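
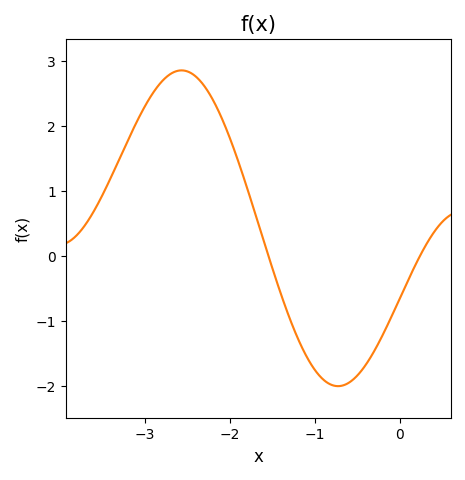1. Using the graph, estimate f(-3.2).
1.8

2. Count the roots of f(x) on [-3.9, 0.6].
2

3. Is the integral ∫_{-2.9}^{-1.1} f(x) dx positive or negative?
positive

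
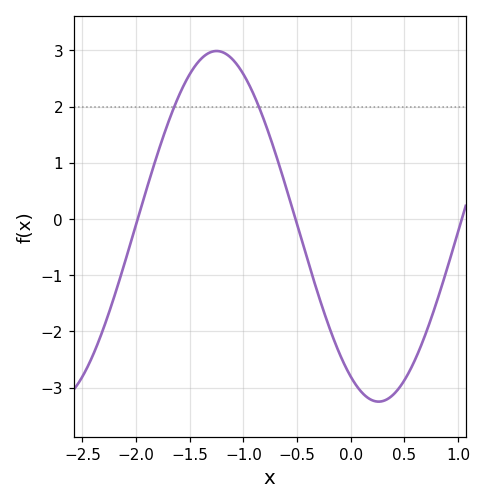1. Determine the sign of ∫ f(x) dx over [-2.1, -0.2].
positive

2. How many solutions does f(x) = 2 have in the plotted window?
2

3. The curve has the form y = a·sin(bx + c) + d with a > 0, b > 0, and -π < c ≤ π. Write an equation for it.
y = 3.12sin(2.08x - 2.11) - 0.13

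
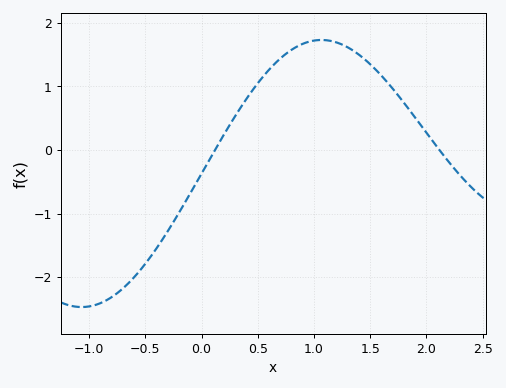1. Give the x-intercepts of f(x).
0.119, 2.11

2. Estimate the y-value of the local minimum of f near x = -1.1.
-2.47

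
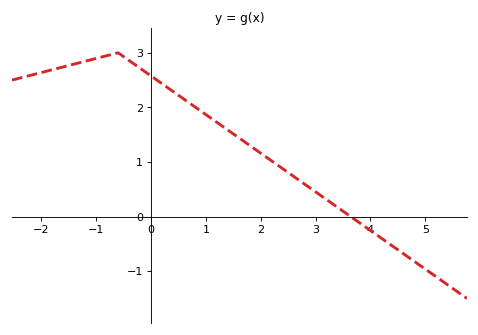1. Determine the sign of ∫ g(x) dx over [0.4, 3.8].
positive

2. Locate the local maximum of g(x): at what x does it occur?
-0.602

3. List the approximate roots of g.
3.64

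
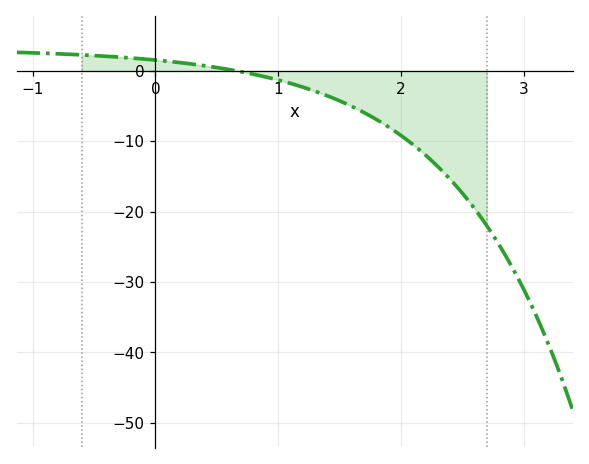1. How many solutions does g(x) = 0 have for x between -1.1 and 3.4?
1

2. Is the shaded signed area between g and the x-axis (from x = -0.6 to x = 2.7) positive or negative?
negative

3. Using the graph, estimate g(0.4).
0.734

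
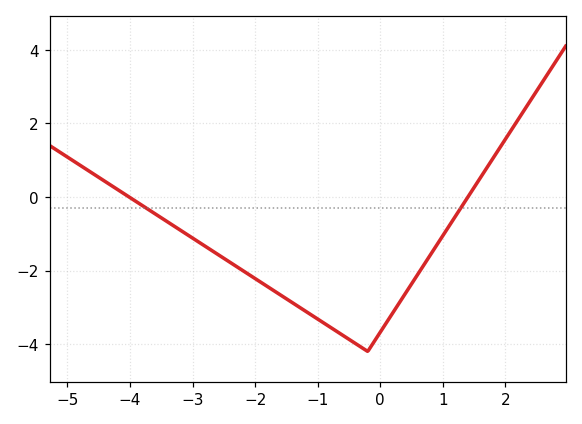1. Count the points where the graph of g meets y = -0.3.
2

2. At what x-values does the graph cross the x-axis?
-4, 1.4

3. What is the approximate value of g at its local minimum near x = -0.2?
-4.2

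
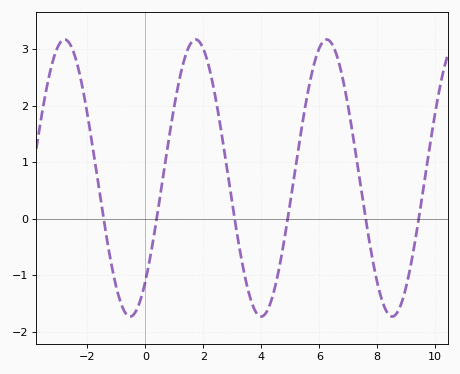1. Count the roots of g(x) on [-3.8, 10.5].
6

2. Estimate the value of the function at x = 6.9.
2.25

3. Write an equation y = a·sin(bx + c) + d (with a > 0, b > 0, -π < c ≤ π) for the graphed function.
y = 2.45sin(1.39x - 0.842) + 0.72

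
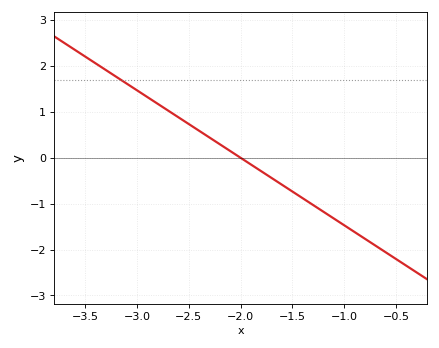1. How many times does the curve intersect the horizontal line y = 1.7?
1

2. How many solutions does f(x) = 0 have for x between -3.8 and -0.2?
1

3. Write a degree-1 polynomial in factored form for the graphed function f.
y = -1.47(x + 2)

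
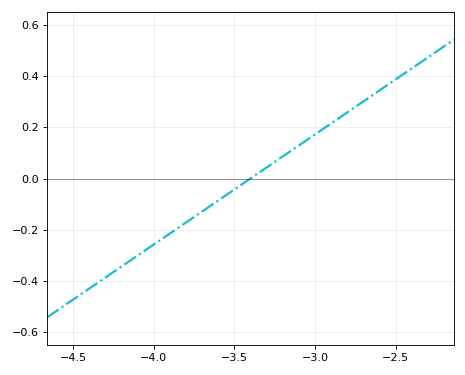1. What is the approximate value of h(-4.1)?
-0.301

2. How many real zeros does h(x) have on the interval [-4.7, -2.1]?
1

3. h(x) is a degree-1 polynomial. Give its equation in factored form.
y = 0.43(x + 3.4)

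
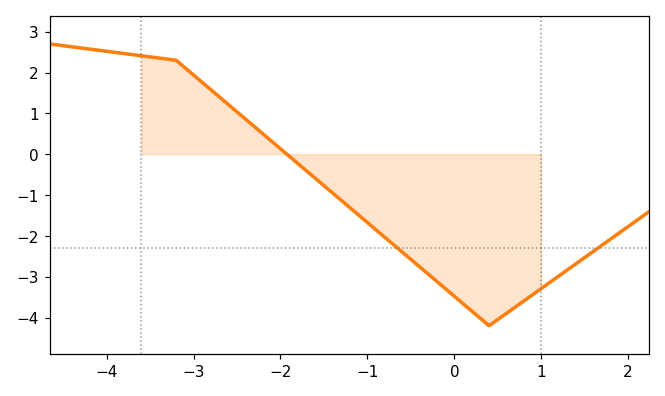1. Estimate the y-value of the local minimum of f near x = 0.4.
-4.2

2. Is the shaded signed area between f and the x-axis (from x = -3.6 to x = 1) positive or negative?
negative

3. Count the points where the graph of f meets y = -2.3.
2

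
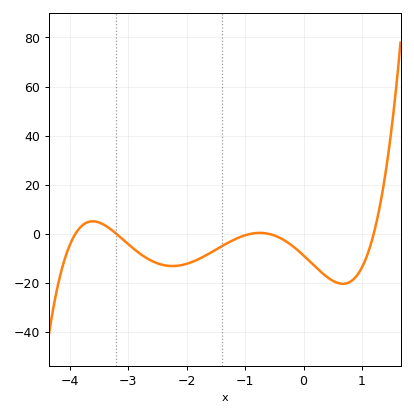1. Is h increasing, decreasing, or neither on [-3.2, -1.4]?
neither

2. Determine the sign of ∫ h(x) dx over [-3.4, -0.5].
negative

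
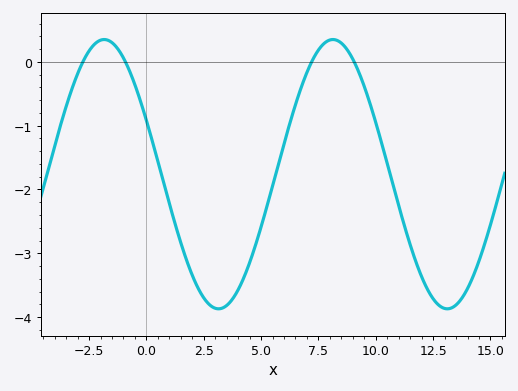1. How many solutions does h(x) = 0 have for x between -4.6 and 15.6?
4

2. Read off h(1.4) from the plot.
-2.72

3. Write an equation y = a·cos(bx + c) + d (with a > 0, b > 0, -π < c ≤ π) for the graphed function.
y = 2.11cos(0.63x + 1.16) - 1.76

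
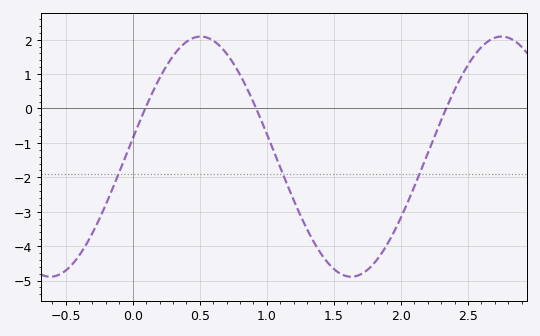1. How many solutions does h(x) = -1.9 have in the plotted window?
3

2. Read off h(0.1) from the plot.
0.1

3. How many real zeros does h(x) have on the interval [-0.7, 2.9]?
3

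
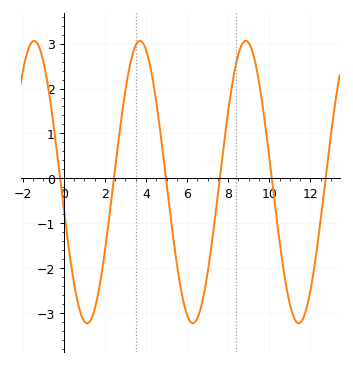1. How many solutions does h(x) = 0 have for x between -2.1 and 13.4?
6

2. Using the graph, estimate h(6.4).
-3.2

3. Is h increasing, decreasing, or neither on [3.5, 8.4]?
neither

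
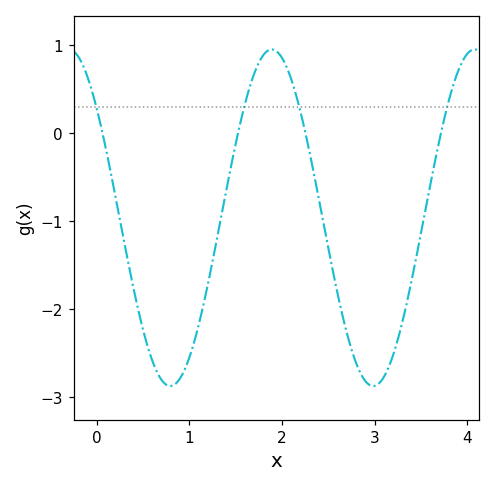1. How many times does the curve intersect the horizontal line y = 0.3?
4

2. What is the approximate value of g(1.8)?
0.9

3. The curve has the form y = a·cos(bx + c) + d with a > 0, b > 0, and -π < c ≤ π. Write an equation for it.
y = 1.91cos(2.9x + 0.86) - 0.96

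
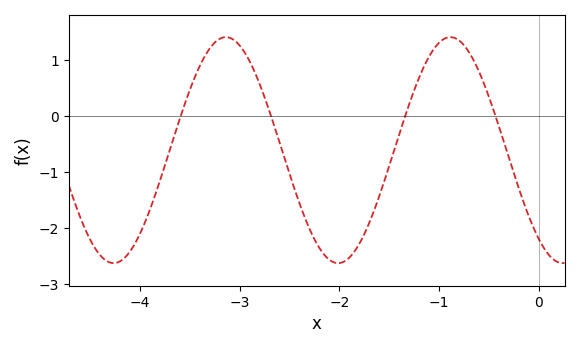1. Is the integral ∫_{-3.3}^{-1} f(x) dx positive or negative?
negative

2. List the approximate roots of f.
-3.59, -2.69, -1.34, -0.434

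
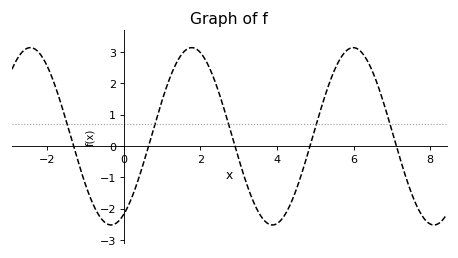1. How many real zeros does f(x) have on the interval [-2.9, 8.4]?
5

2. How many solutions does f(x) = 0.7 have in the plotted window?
5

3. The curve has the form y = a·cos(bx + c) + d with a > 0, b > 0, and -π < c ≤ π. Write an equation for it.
y = 2.83cos(1.5x - 2.6) + 0.31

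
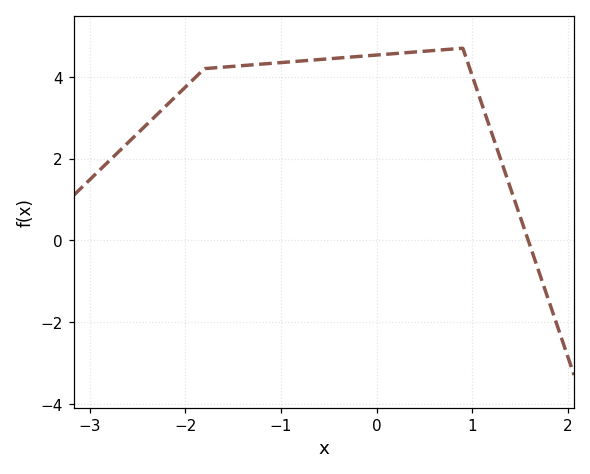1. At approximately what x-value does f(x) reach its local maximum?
0.9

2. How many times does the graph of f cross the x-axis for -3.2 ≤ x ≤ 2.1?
1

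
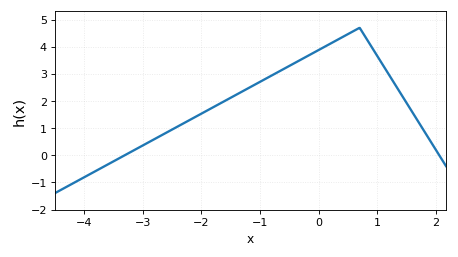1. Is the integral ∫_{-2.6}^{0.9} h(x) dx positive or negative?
positive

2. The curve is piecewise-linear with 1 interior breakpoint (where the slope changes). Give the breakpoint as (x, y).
(0.7, 4.7)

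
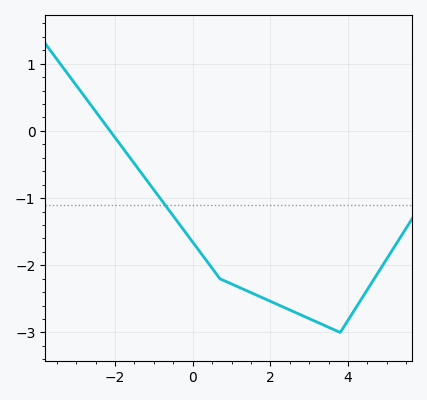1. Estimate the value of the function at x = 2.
-2.54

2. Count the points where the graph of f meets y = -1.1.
1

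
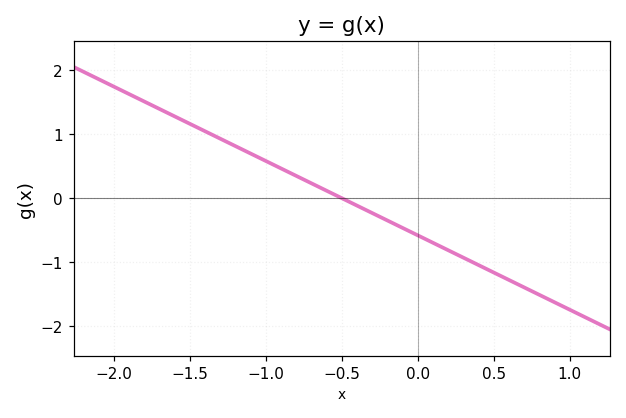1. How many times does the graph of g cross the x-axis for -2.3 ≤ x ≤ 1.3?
1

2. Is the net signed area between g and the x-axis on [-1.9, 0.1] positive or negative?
positive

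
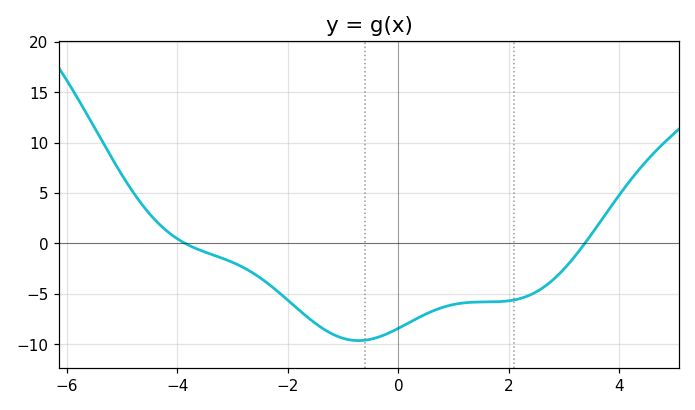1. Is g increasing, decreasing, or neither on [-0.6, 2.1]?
increasing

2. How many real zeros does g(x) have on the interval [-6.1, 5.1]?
2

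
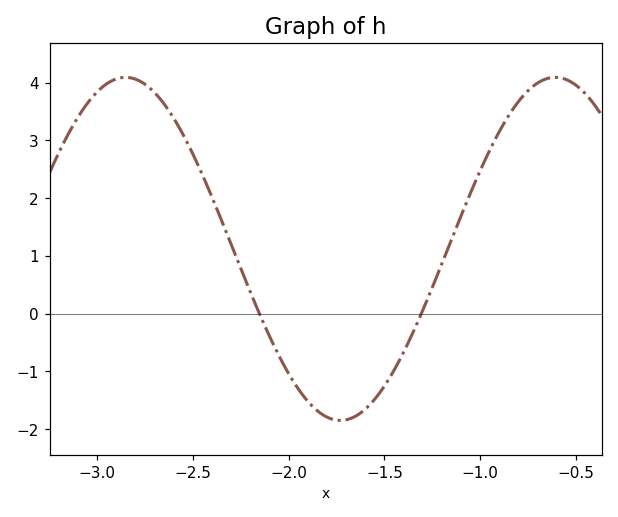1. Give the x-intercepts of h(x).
-2.15, -1.3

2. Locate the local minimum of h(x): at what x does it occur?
-1.75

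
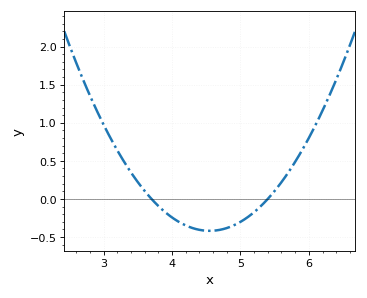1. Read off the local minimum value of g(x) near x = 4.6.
-0.4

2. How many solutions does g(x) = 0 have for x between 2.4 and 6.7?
2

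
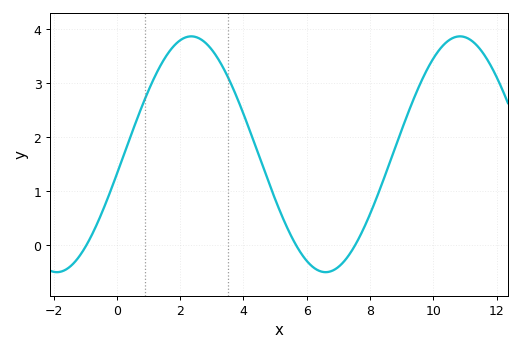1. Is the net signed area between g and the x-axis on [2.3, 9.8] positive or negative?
positive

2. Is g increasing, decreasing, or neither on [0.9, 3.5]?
neither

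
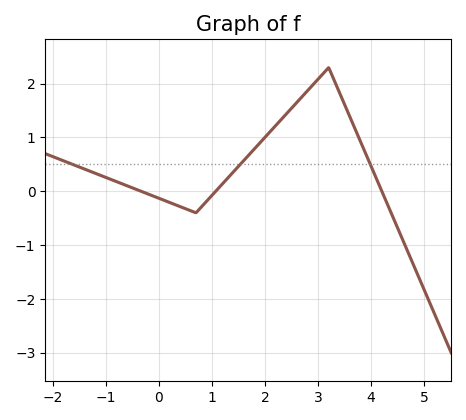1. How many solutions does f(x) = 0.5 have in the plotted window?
3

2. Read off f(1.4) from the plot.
0.356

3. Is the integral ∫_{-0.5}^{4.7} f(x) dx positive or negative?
positive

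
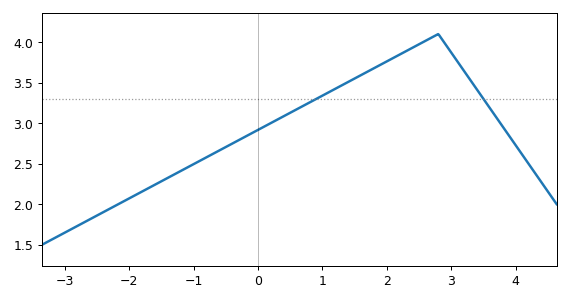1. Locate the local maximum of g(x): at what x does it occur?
2.8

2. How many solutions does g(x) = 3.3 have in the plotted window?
2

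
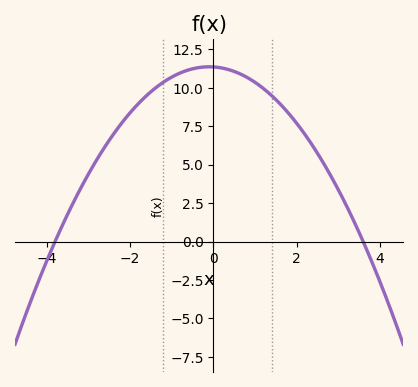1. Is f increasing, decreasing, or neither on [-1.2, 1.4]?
neither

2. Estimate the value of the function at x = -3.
4.38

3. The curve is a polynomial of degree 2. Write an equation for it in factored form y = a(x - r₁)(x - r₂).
y = -0.83(x + 3.8)(x - 3.6)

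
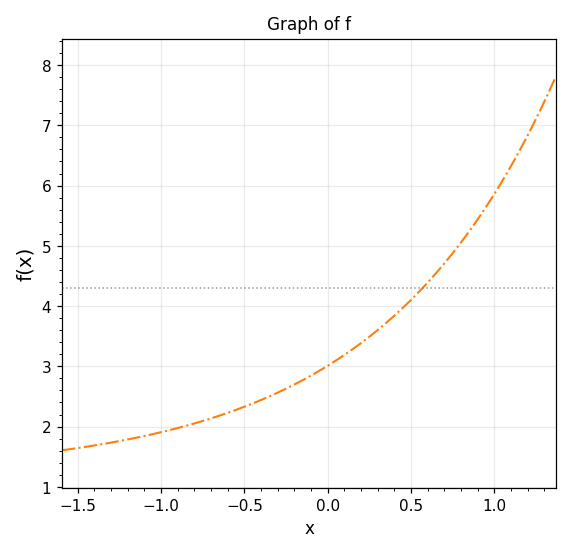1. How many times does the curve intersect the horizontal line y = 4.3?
1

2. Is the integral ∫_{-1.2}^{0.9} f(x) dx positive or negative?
positive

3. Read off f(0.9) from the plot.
5.4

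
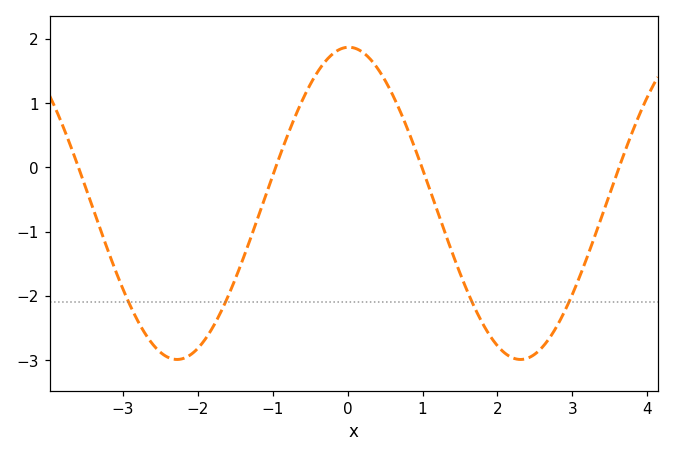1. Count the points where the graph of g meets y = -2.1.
4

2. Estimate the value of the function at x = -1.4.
-1.43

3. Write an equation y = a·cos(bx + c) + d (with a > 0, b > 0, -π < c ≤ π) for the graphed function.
y = 2.43cos(1.37x - 0.02) - 0.56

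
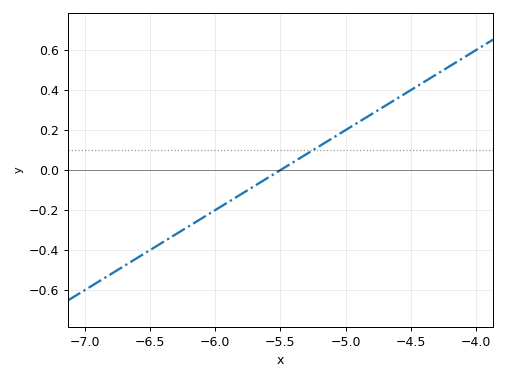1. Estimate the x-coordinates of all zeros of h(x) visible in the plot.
-5.5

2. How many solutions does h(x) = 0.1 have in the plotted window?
1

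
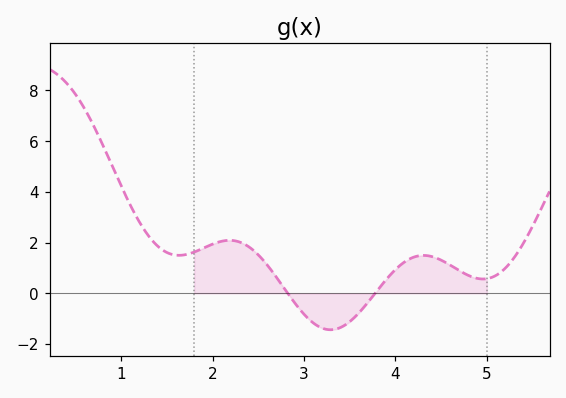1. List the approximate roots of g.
2.82, 3.78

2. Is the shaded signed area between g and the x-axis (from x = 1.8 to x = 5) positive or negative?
positive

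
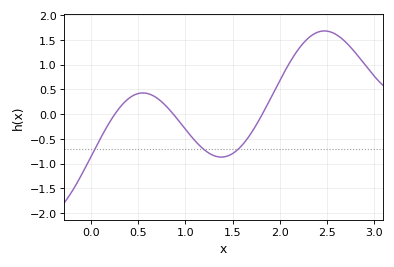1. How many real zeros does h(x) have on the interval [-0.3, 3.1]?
3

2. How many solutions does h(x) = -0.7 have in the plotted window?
3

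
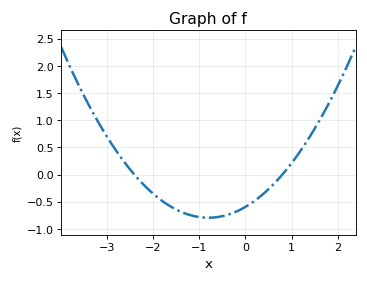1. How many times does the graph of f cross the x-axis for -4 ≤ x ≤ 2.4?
2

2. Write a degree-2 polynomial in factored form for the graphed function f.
y = 0.31(x + 2.4)(x - 0.8)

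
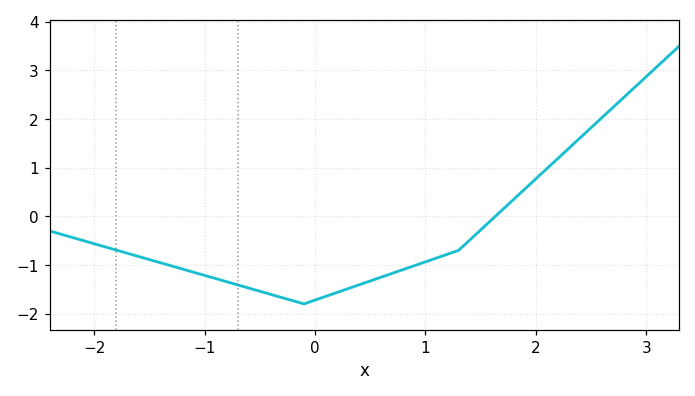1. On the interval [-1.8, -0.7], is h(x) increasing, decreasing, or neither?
decreasing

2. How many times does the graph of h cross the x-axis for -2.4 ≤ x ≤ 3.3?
1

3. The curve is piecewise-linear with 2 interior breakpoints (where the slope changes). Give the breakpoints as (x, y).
(-0.1, -1.8); (1.3, -0.7)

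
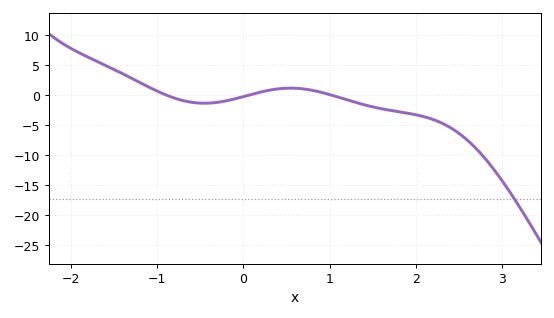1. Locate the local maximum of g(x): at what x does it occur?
0.5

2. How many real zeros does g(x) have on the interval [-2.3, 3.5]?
3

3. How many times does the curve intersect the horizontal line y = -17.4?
1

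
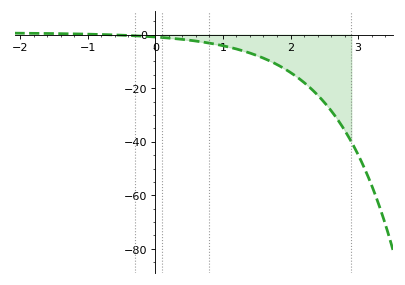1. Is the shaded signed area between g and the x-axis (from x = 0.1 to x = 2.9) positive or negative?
negative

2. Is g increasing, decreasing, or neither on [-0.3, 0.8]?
decreasing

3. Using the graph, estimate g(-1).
0.154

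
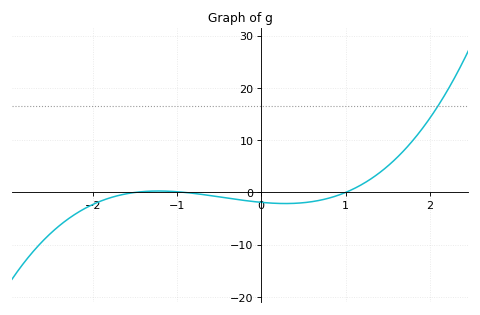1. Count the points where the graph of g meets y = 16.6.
1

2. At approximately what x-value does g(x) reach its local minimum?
0.286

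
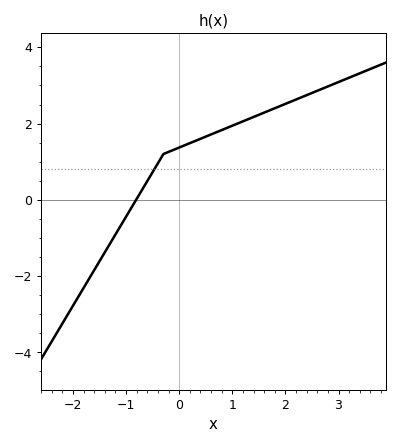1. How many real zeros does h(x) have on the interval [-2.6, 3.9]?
1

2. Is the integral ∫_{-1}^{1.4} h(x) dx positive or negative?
positive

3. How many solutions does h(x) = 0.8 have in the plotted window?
1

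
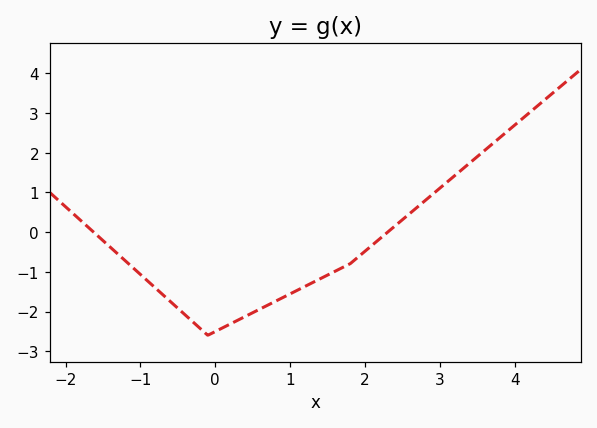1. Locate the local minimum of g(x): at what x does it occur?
-0.101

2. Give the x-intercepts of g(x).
-1.62, 2.3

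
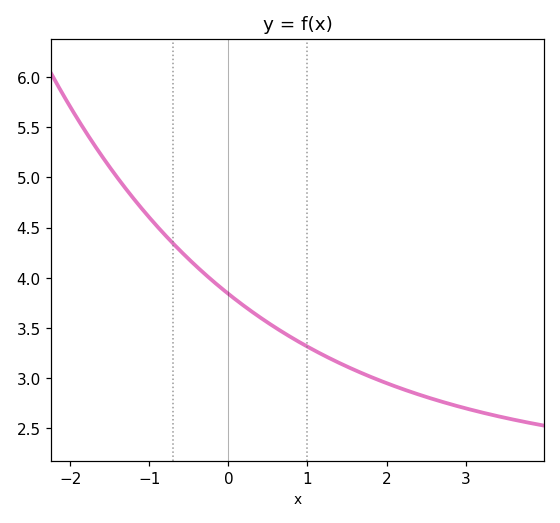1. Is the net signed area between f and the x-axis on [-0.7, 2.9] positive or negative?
positive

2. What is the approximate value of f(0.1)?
3.8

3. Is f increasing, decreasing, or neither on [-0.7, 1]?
decreasing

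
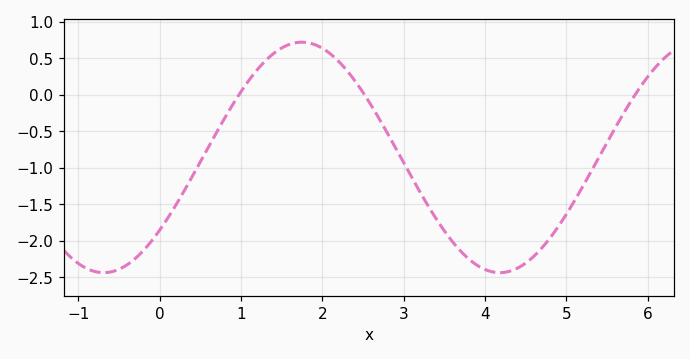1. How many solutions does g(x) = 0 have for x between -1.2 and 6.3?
3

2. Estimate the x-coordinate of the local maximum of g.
1.7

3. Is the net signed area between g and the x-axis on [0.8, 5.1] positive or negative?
negative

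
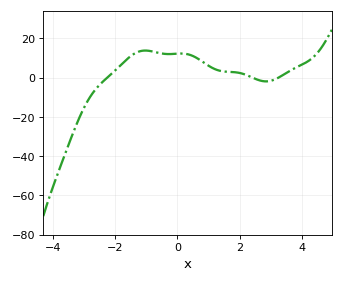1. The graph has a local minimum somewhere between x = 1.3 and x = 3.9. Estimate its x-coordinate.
2.84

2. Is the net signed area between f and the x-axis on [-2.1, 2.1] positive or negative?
positive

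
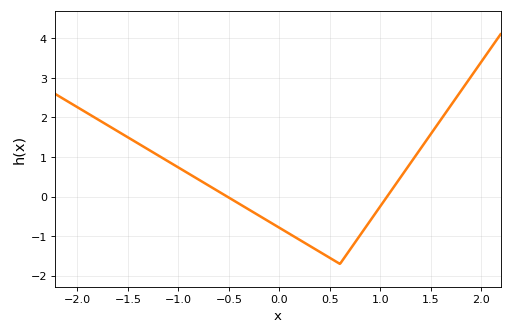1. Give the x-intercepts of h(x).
-0.517, 1.07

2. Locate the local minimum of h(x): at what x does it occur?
0.599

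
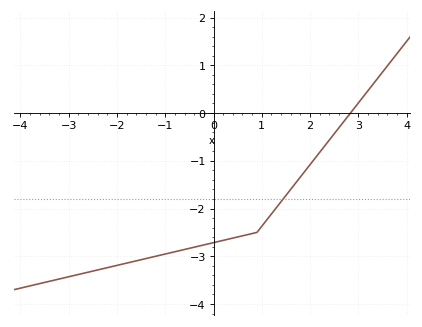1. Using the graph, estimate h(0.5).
-2.6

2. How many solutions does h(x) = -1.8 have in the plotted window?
1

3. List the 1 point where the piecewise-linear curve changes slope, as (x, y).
(0.9, -2.5)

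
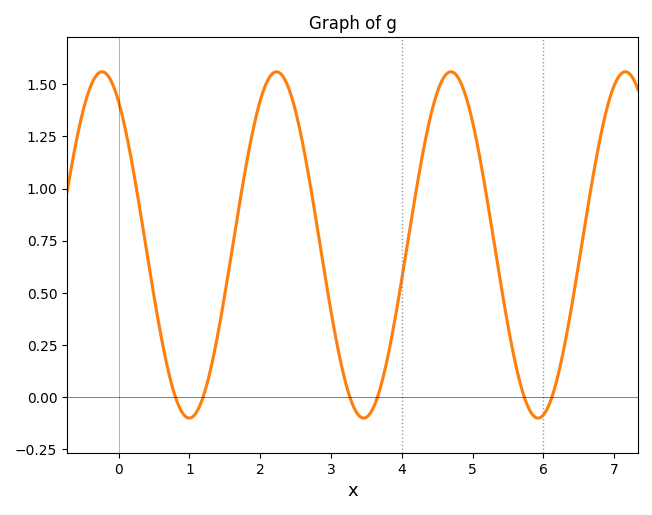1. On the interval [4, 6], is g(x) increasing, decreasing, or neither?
neither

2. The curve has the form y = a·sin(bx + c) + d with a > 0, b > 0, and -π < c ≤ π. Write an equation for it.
y = 0.83sin(2.5x + 2.2) + 0.73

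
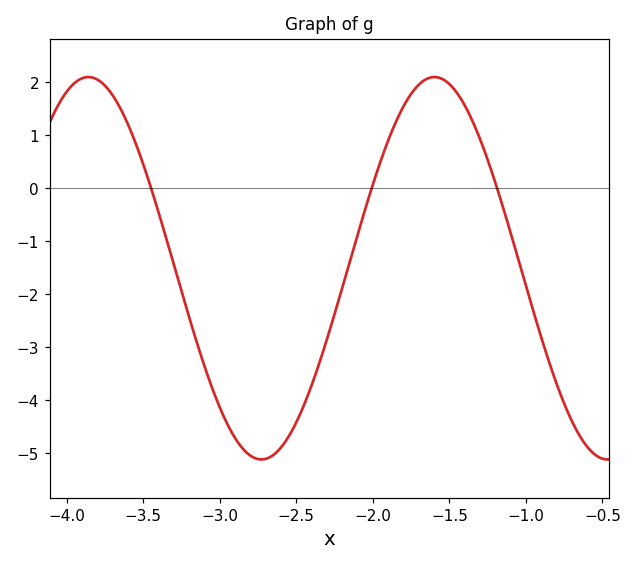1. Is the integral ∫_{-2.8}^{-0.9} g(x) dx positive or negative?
negative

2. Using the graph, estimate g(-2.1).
-0.884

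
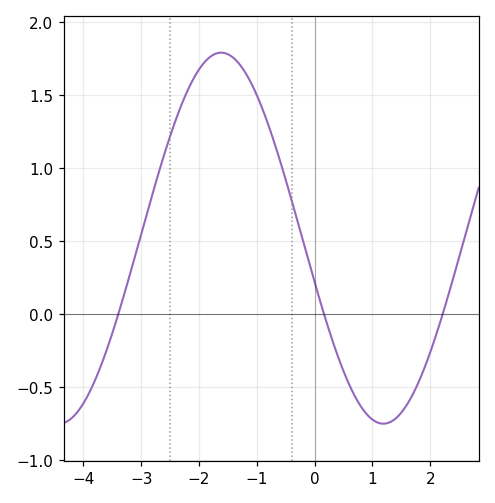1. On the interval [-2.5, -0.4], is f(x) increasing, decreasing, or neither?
neither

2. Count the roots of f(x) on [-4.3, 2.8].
3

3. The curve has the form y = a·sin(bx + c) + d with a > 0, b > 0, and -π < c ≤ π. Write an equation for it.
y = 1.27sin(1.12x - 2.9) + 0.52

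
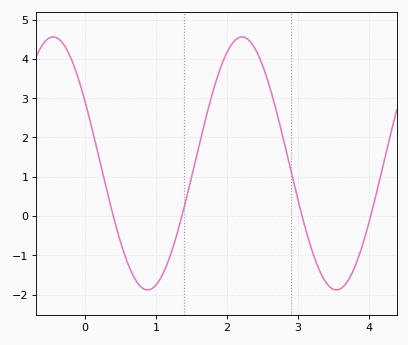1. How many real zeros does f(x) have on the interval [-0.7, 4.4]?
4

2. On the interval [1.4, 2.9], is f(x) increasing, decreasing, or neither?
neither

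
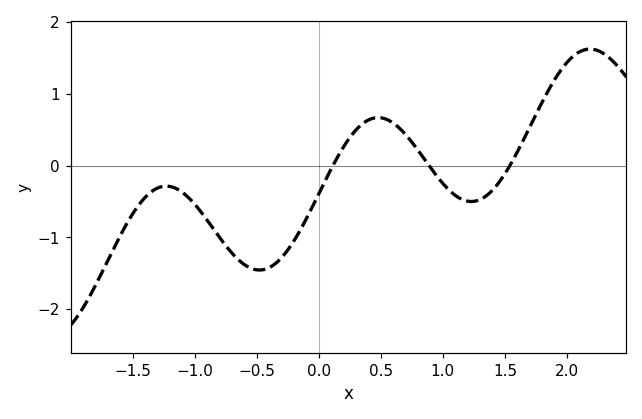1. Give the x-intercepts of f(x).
0.113, 0.889, 1.54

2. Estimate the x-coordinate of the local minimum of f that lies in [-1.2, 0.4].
-0.479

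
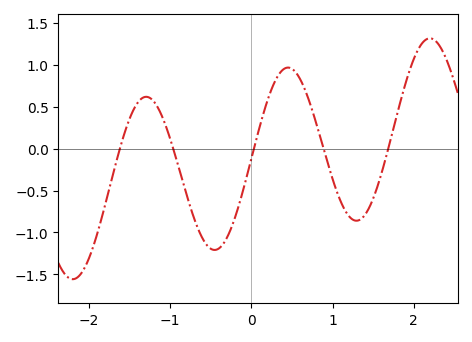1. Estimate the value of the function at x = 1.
-0.363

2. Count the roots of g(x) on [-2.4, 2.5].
5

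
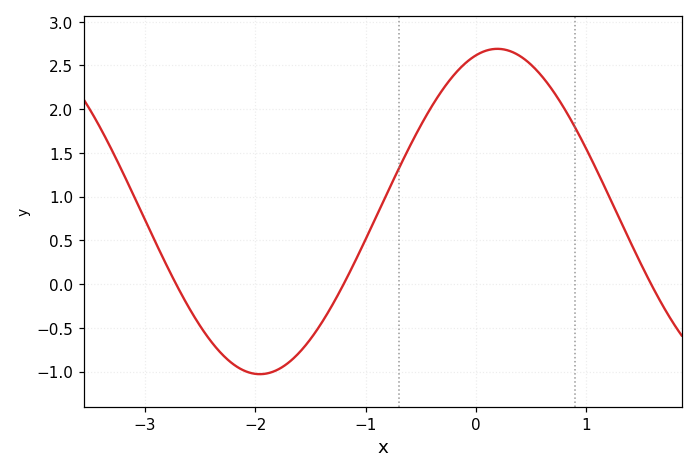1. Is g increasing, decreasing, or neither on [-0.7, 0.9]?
neither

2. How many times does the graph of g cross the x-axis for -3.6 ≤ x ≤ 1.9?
3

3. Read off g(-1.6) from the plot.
-0.8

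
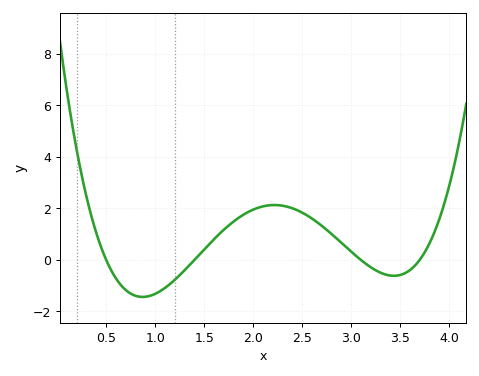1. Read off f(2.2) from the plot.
2.2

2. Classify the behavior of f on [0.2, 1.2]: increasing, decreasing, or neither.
neither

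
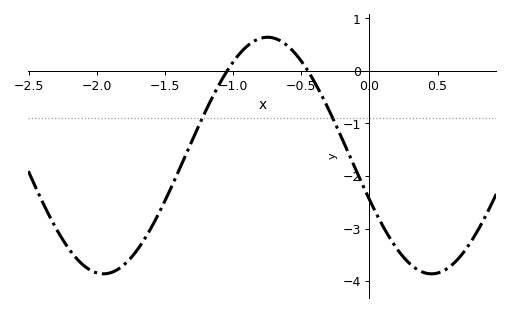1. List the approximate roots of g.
-1.04, -0.451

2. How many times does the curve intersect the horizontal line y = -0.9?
2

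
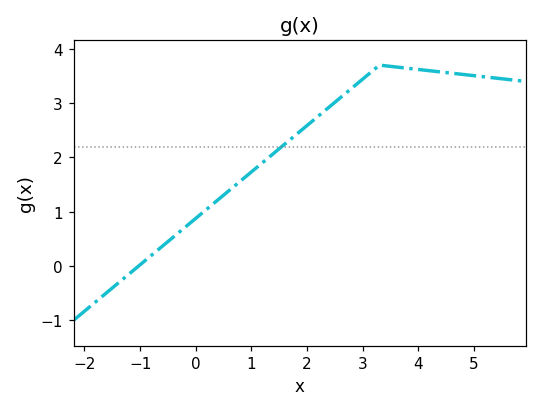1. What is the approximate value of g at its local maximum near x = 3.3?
3.7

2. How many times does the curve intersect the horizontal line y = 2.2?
1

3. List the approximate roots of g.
-1.03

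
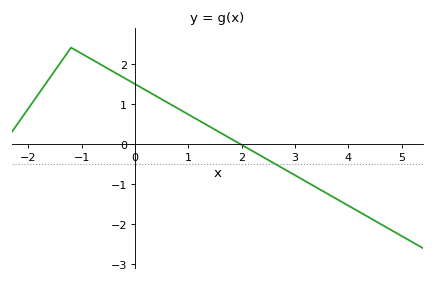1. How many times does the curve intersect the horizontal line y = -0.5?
1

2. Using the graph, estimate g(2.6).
-0.5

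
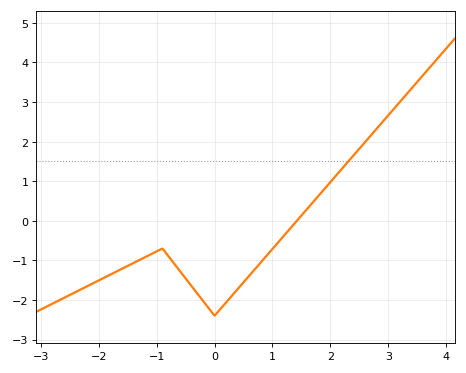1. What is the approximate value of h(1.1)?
-0.543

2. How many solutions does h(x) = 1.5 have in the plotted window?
1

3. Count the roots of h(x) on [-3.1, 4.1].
1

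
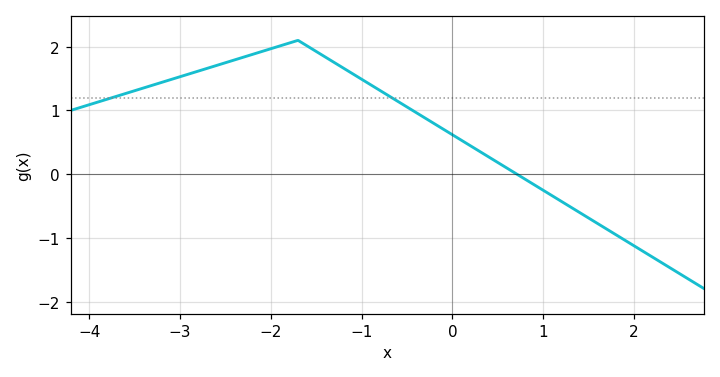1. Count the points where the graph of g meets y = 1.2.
2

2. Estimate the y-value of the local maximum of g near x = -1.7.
2.1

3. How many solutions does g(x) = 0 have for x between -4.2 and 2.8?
1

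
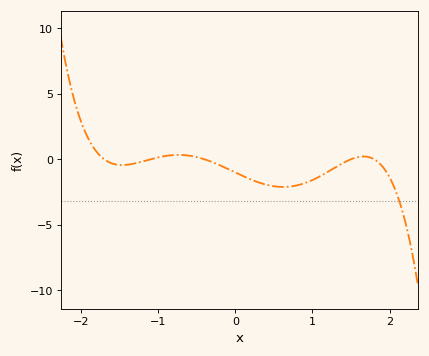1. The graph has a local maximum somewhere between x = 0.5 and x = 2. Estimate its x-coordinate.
1.7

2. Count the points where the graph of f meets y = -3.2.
1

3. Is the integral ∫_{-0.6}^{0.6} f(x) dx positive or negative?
negative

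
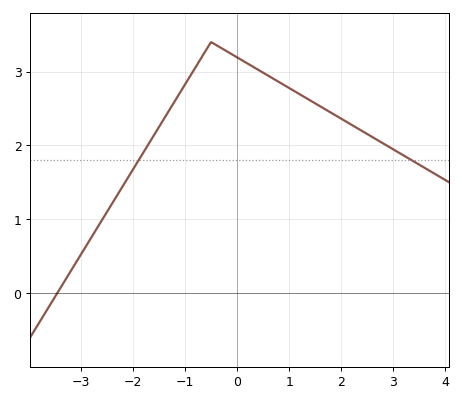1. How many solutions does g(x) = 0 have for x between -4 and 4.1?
1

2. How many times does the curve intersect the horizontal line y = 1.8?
2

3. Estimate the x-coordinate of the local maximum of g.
-0.497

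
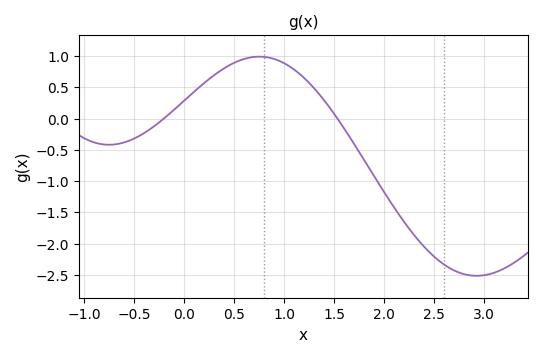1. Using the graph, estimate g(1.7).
-0.41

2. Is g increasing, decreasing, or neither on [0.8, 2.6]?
decreasing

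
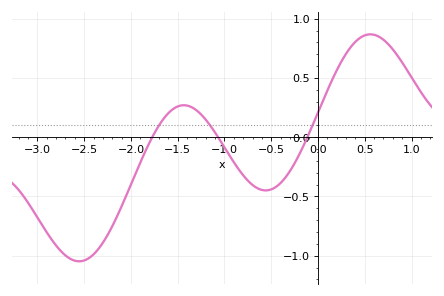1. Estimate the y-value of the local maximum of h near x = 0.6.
0.869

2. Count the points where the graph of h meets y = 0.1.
3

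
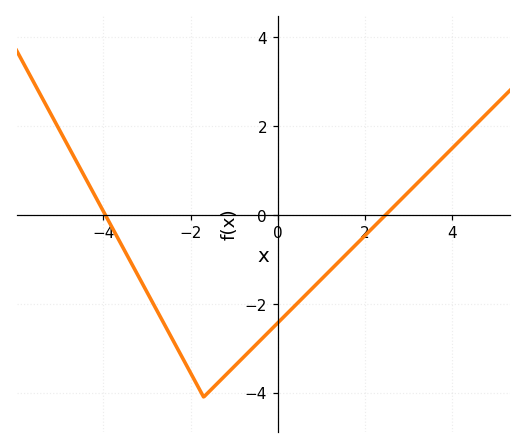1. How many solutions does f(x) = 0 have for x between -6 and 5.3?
2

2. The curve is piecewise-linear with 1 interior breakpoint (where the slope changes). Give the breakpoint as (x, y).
(-1.7, -4.1)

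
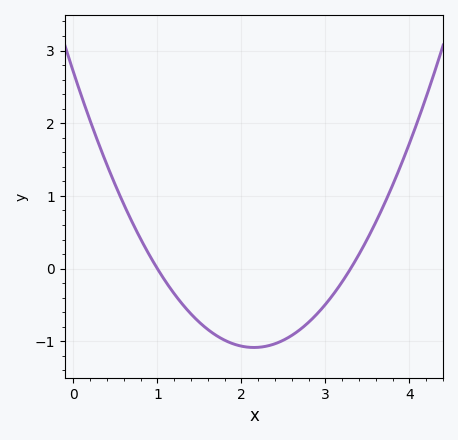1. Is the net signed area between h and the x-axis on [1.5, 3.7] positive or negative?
negative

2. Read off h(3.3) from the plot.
0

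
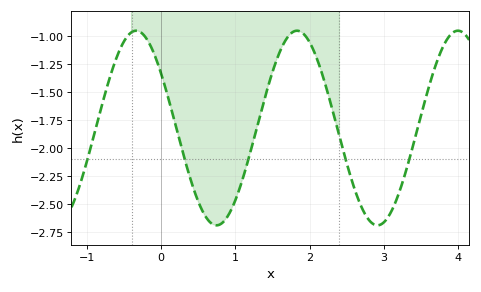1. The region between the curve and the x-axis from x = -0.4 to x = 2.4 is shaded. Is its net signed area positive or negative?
negative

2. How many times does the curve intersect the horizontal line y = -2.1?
5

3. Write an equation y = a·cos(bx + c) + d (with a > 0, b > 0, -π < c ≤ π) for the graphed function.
y = 0.87cos(2.9x + 0.98) - 1.82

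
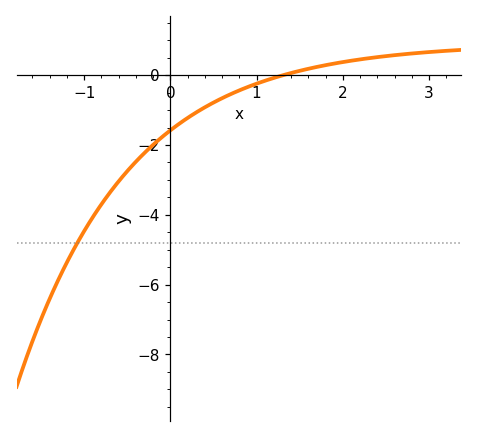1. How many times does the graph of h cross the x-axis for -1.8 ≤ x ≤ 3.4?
1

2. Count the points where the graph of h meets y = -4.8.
1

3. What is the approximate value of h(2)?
0.4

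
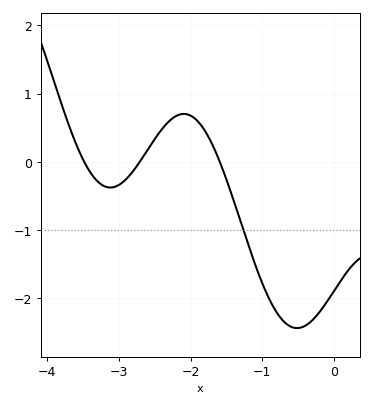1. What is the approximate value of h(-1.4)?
-0.6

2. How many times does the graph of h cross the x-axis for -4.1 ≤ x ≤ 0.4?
3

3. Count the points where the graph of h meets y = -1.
1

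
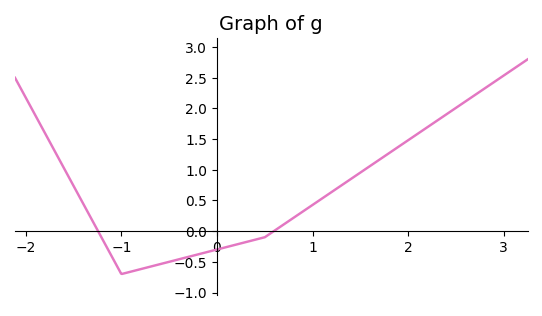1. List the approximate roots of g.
-1.24, 0.595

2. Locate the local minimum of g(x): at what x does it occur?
-1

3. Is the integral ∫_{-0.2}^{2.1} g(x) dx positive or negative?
positive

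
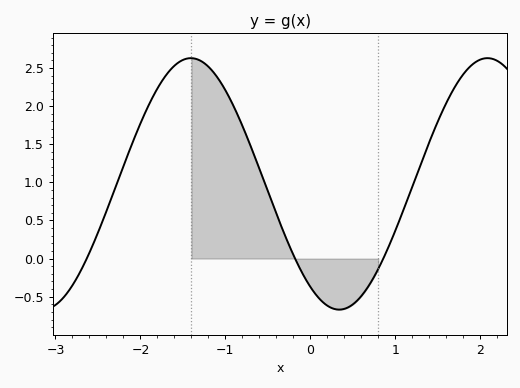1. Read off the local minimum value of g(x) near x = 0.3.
-0.65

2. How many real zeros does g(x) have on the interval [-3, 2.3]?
3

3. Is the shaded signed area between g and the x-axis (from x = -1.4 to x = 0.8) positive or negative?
positive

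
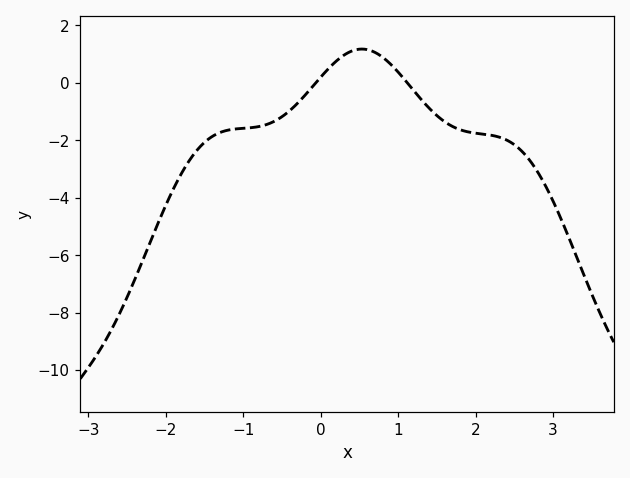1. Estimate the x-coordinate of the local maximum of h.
0.534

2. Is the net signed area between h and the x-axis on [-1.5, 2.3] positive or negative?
negative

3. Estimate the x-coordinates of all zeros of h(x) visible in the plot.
-0.062, 1.12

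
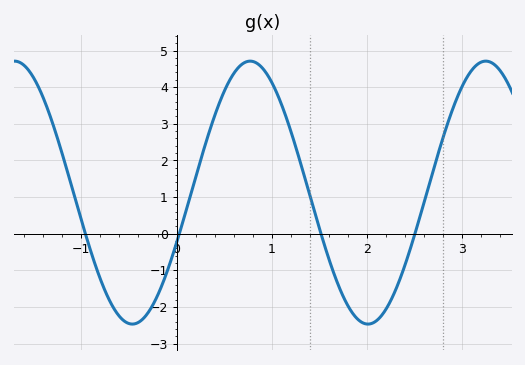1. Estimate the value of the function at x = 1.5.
0.136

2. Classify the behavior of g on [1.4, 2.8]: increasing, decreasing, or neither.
neither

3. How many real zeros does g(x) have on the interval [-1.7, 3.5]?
4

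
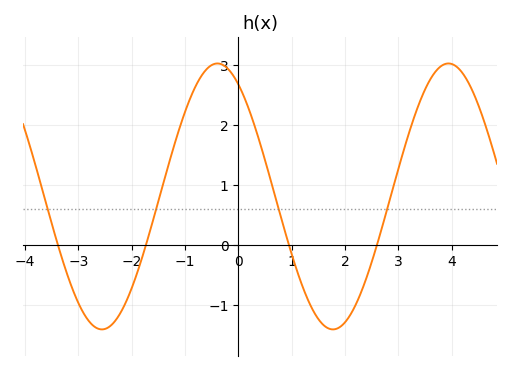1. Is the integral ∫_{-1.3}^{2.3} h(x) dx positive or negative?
positive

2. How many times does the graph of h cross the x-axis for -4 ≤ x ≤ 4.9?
4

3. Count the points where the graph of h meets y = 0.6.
4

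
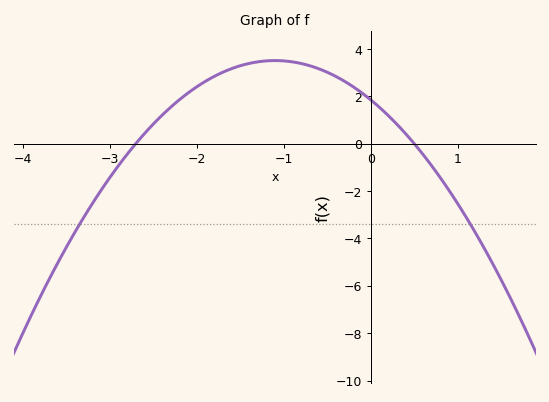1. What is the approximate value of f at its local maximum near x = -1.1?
3.51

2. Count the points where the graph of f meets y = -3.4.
2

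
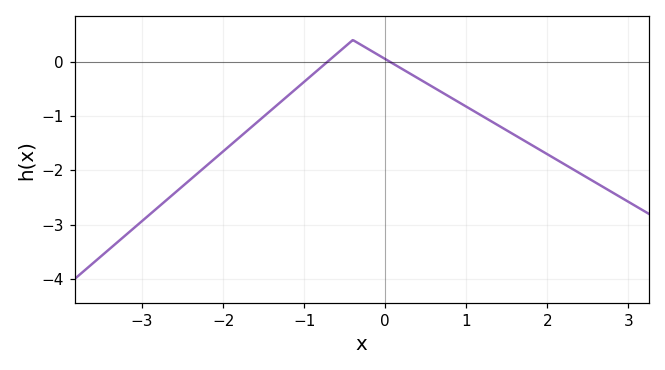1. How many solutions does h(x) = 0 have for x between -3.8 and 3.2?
2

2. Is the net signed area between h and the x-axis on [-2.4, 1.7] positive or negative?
negative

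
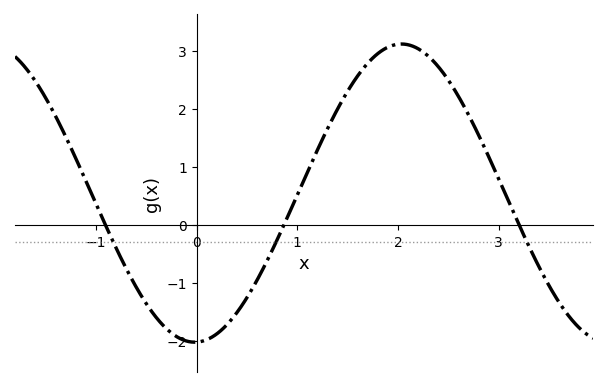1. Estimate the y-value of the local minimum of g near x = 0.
-2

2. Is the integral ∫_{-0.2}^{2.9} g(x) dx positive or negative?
positive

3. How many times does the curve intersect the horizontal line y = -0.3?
3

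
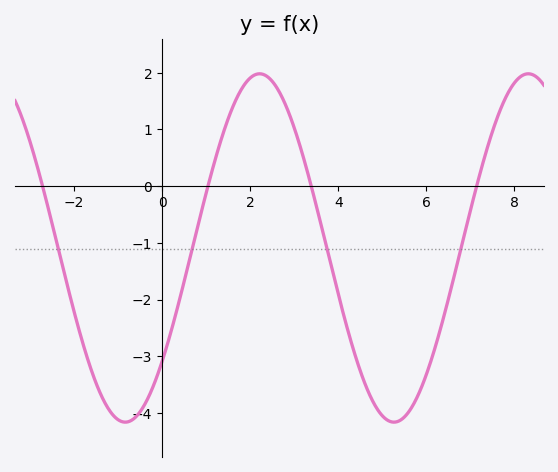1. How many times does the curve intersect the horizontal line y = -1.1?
4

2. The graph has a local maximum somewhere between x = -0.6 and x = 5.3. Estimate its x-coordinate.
2.21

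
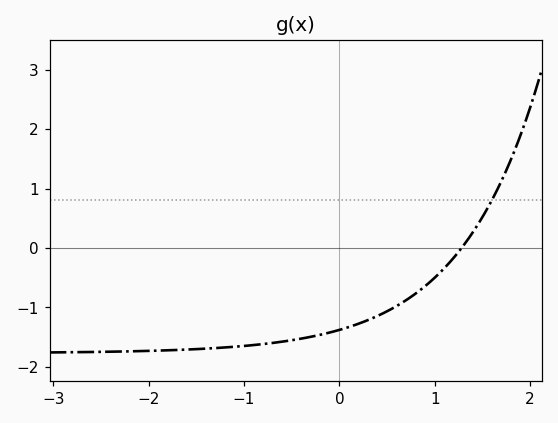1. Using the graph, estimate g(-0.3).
-1.5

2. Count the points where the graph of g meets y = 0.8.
1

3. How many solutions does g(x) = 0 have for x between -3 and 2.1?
1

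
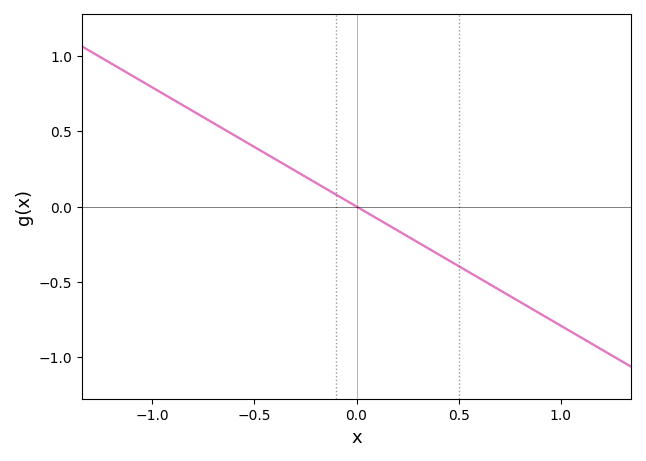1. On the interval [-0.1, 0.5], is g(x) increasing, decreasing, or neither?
decreasing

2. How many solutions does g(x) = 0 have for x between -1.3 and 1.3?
1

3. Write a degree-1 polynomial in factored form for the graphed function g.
y = -0.79(x - 0)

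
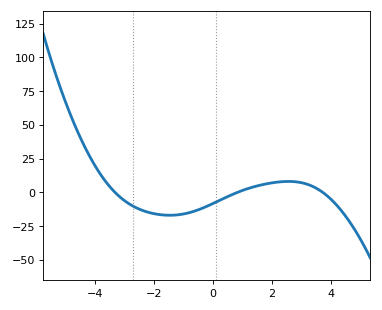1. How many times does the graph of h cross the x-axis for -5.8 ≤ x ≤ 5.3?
3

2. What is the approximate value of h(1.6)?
5.27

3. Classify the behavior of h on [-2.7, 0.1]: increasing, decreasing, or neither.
neither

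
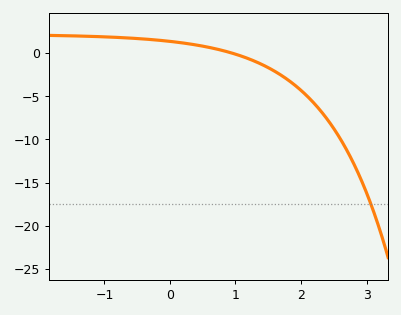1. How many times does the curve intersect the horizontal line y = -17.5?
1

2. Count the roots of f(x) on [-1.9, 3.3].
1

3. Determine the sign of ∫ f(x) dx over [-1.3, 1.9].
positive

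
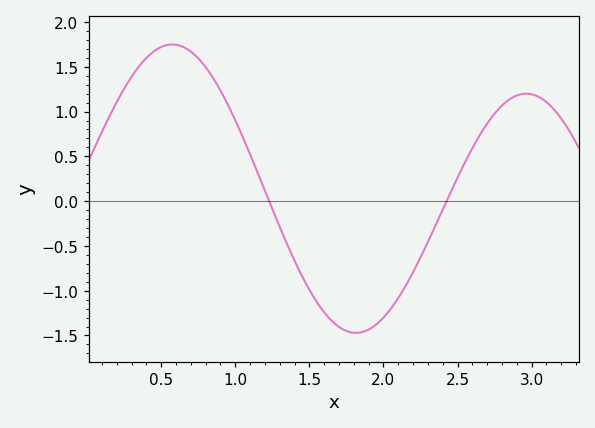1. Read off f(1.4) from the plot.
-0.664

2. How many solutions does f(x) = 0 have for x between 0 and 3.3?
2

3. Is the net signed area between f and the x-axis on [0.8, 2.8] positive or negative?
negative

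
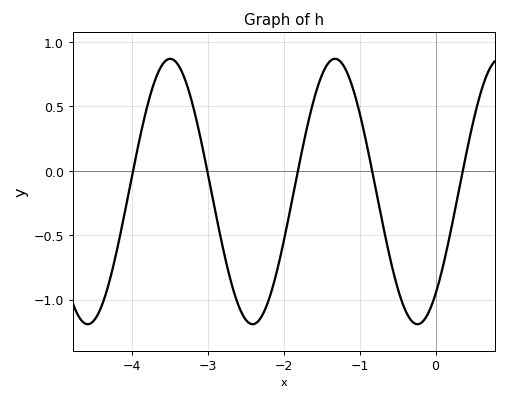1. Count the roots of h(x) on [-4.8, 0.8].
5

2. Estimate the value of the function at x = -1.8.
0.044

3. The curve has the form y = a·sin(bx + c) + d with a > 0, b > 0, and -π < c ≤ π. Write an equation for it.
y = 1.03sin(2.89x - 0.882) - 0.16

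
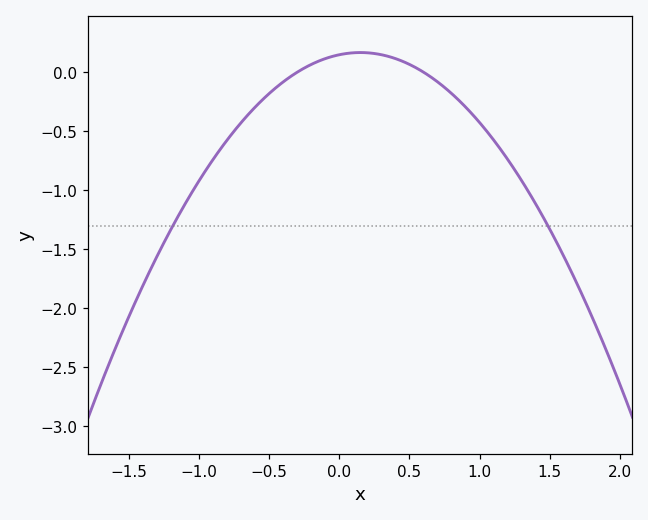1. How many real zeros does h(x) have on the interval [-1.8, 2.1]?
2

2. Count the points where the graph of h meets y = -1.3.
2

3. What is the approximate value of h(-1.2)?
-1.35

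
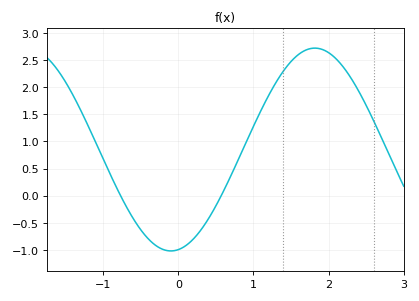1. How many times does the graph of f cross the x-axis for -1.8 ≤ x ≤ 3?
2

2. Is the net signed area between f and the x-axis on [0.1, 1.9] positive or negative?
positive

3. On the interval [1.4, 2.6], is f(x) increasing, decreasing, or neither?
neither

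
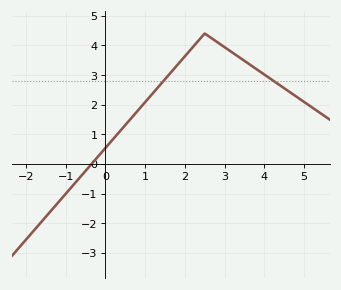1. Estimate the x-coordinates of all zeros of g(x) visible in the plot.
-0.346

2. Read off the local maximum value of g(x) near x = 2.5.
4.4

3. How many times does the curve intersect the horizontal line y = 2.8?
2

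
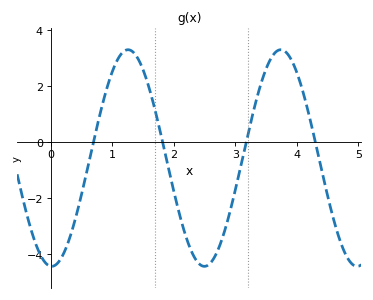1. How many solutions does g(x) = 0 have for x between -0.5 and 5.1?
4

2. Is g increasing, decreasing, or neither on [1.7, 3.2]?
neither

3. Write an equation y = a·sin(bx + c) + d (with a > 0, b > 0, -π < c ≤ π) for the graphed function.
y = 3.87sin(2.53x - 1.61) - 0.57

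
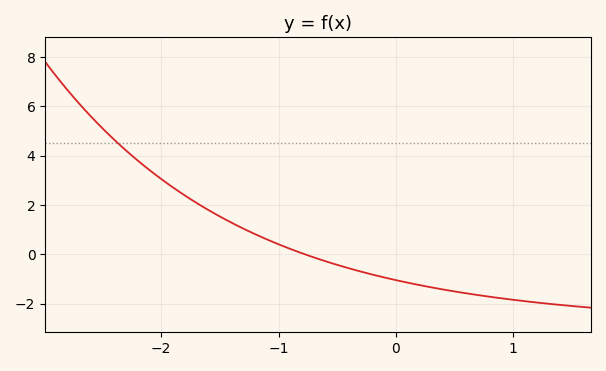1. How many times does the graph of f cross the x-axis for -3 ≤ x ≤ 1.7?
1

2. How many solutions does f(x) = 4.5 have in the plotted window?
1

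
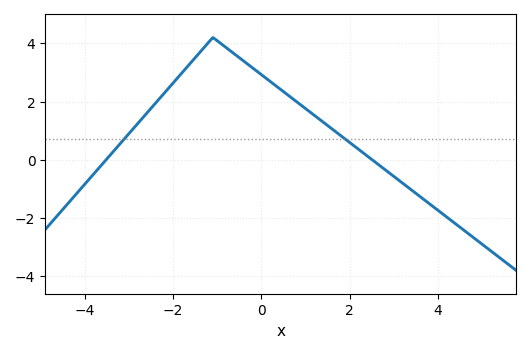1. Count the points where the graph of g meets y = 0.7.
2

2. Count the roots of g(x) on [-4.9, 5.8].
2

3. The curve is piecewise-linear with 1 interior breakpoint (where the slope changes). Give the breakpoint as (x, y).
(-1.1, 4.2)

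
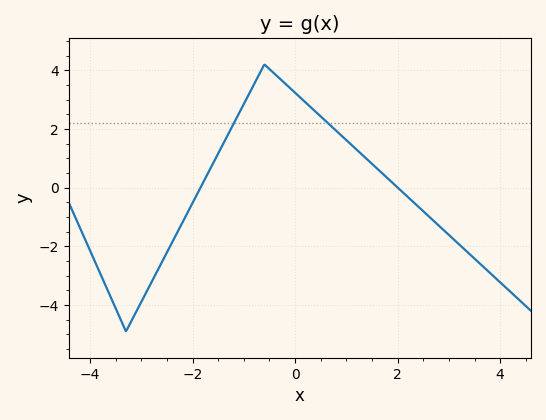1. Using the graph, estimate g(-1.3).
1.84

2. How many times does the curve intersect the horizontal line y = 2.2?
2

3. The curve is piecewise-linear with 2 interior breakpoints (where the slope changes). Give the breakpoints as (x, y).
(-3.3, -4.9); (-0.6, 4.2)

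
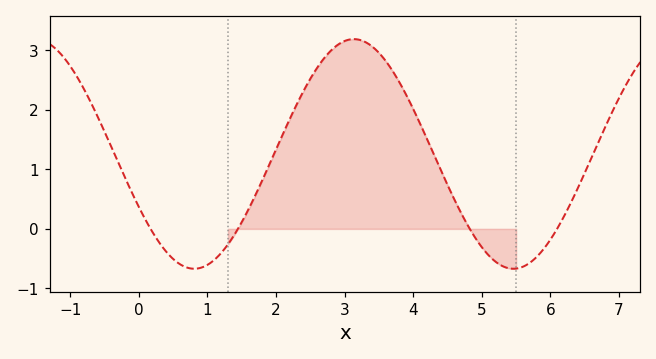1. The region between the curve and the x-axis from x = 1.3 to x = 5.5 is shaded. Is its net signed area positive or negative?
positive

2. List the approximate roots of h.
0.2, 1.4, 4.8, 6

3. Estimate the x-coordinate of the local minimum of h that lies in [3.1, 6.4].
5.4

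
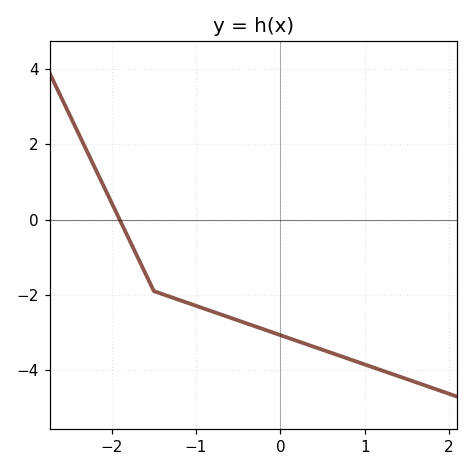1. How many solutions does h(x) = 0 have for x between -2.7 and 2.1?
1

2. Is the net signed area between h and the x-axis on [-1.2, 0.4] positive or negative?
negative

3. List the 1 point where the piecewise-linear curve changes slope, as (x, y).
(-1.5, -1.9)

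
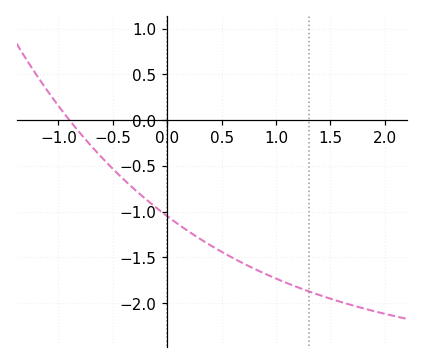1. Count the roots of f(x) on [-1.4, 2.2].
1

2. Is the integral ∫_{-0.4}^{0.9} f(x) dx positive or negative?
negative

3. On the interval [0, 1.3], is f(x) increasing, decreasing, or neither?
decreasing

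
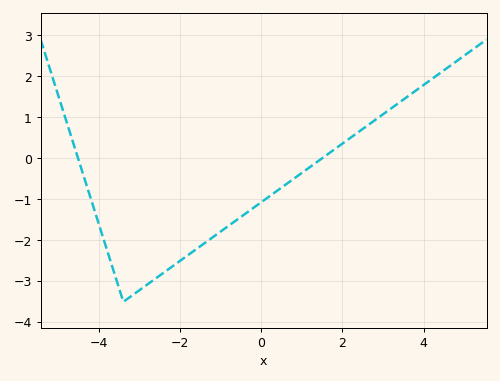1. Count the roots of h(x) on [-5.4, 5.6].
2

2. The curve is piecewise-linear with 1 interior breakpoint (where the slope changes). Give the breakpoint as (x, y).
(-3.4, -3.5)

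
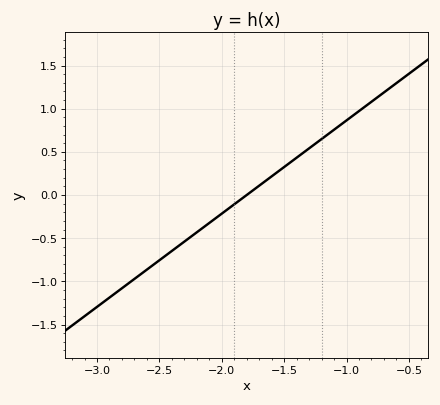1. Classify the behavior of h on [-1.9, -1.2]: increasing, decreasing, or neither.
increasing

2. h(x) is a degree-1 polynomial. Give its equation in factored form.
y = 1.08(x + 1.8)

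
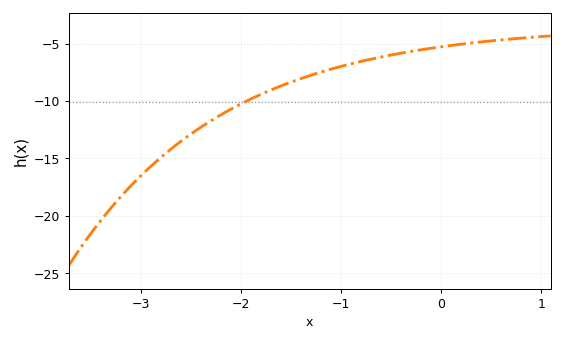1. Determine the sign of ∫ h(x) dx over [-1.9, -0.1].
negative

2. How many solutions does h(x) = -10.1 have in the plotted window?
1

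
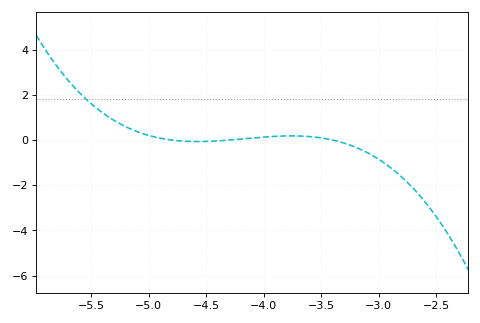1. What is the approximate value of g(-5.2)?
0.59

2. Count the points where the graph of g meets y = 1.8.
1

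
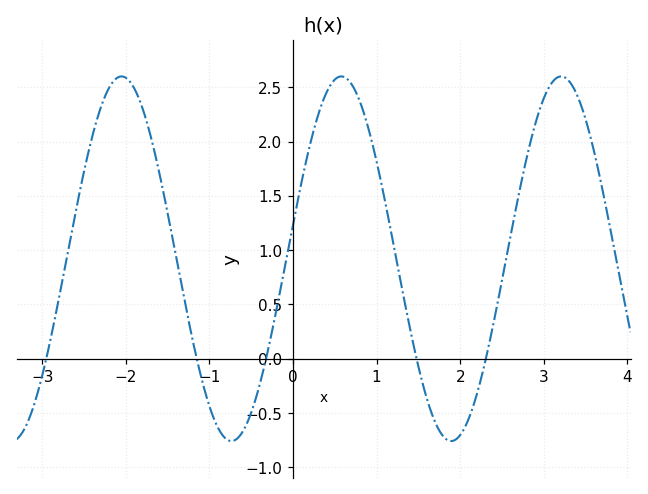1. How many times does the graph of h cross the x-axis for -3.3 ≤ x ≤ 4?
5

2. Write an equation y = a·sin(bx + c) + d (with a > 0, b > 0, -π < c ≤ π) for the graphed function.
y = 1.68sin(2.4x + 0.19) + 0.92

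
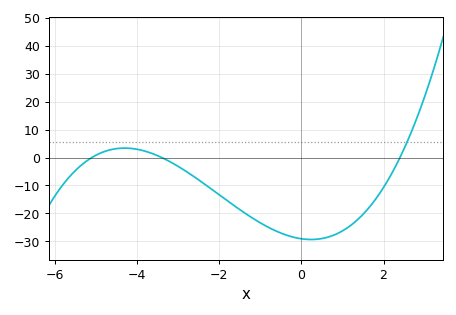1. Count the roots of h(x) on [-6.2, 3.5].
3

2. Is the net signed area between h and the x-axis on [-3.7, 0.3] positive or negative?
negative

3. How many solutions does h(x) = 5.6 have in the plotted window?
1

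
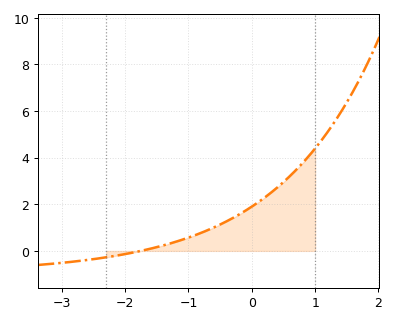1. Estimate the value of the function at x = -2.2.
-0.23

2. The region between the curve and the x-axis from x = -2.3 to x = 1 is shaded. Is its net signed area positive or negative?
positive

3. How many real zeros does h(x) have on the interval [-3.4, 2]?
1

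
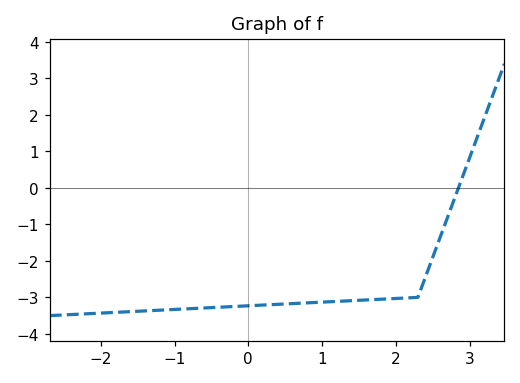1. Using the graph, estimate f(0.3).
-3.2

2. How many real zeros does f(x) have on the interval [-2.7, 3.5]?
1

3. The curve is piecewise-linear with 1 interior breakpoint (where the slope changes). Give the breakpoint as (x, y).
(2.3, -3)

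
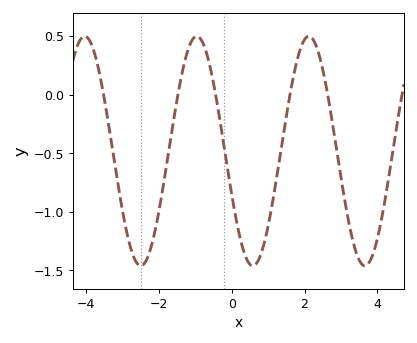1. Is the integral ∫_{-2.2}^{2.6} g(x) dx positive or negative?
negative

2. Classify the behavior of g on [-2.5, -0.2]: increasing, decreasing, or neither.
neither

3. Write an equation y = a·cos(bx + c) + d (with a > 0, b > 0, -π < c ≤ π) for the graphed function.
y = 0.98cos(2x + 2) - 0.48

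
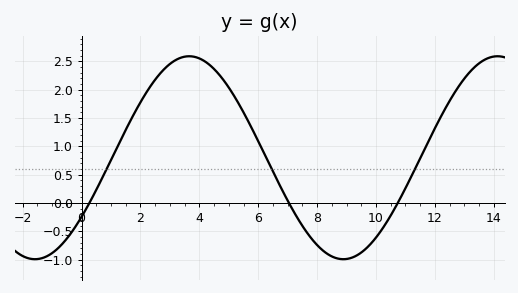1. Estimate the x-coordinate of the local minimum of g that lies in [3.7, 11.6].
8.89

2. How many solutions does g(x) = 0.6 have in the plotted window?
3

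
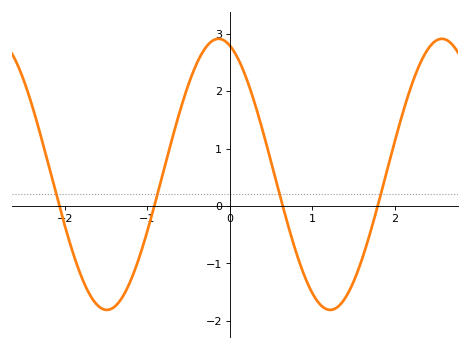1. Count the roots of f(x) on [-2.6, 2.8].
4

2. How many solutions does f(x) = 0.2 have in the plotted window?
4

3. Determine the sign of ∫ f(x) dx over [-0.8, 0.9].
positive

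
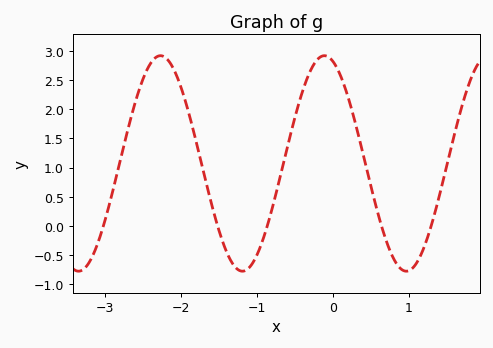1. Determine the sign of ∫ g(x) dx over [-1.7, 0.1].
positive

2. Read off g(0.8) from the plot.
-0.568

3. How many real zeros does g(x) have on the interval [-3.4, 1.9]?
5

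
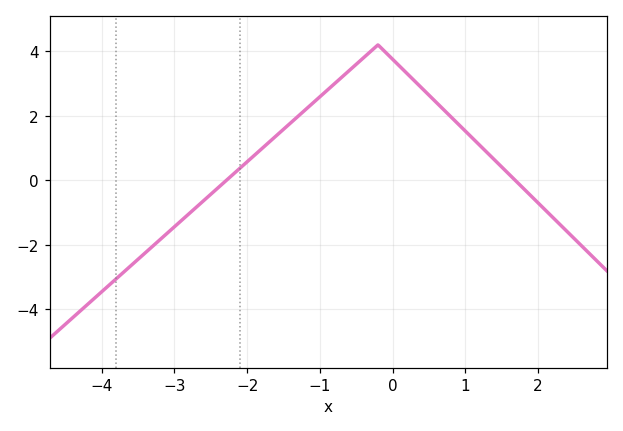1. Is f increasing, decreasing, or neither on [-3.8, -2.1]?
increasing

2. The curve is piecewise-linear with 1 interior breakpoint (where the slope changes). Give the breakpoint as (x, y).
(-0.2, 4.2)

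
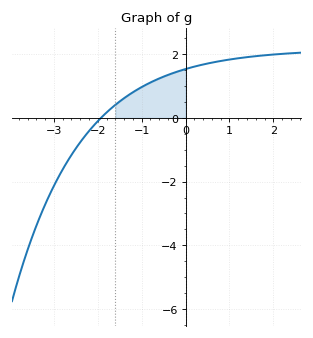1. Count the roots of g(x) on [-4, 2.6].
1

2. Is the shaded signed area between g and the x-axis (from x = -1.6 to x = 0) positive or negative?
positive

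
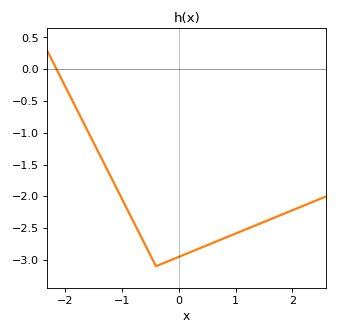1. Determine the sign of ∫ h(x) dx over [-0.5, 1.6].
negative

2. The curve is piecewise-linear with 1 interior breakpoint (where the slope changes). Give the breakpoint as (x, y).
(-0.4, -3.1)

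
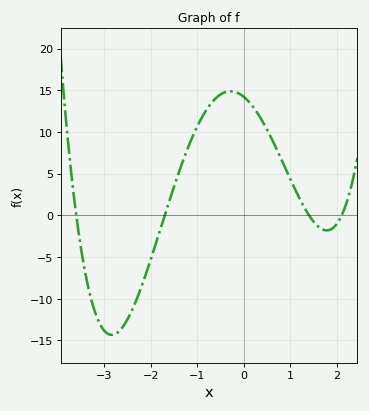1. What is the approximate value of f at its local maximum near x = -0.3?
15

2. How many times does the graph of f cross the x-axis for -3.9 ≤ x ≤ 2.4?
4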